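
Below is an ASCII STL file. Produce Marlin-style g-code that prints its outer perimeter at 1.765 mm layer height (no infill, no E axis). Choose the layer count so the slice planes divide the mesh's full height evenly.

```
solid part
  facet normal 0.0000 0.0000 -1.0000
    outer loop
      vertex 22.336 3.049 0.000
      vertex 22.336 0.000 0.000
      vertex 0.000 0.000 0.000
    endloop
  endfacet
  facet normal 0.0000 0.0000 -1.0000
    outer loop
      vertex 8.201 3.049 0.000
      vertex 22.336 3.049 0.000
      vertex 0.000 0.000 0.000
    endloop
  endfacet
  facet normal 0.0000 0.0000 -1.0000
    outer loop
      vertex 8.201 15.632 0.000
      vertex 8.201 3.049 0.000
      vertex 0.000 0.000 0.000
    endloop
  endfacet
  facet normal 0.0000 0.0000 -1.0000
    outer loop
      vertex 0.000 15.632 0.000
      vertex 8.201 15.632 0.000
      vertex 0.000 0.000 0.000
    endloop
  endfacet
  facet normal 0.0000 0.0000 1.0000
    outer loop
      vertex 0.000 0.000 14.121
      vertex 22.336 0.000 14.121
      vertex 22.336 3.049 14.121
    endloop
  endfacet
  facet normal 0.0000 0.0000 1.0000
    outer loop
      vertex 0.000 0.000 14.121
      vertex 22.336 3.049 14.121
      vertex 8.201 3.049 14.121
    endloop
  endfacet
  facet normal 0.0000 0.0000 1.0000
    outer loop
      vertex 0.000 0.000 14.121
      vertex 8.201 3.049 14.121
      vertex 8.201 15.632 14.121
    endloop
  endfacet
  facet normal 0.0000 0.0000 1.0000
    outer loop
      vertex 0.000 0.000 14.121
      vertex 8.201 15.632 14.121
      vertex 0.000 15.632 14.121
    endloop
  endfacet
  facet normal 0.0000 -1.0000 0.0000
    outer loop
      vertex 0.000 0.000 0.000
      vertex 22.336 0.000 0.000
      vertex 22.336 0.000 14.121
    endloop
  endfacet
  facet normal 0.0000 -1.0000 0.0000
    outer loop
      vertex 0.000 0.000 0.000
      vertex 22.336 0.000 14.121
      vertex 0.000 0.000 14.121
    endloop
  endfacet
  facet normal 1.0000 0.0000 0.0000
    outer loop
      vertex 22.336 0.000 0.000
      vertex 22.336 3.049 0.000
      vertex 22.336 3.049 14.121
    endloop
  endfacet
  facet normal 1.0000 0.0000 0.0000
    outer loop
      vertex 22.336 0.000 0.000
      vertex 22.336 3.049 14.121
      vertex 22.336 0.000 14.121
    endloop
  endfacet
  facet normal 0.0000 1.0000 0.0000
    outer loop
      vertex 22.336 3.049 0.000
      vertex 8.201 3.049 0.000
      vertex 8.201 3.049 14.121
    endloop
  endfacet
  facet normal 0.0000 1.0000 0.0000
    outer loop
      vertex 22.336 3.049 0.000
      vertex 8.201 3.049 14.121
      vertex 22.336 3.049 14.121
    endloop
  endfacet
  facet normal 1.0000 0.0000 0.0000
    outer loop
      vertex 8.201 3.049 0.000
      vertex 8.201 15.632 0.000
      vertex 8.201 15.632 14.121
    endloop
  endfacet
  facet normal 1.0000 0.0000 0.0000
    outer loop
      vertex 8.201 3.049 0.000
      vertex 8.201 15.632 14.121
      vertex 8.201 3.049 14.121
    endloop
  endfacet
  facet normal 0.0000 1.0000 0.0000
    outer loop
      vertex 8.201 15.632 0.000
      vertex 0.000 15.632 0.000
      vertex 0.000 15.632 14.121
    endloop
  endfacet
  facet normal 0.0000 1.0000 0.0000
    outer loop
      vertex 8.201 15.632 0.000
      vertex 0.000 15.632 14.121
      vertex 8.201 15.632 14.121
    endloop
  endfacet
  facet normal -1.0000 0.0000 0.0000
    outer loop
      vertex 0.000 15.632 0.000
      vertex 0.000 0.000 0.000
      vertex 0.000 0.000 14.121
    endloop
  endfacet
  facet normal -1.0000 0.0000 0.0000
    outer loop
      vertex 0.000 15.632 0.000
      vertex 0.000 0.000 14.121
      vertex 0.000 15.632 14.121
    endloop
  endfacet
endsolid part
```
; perimeter-only toolpath
G21 ; units = mm
G90 ; absolute positioning
G28 ; home
; layer 1
G0 Z1.765
G0 X0.000 Y0.000
G1 X22.336 Y0.000
G1 X22.336 Y3.049
G1 X8.201 Y3.049
G1 X8.201 Y15.632
G1 X0.000 Y15.632
G1 X0.000 Y0.000
; layer 2
G0 Z3.530
G0 X0.000 Y0.000
G1 X22.336 Y0.000
G1 X22.336 Y3.049
G1 X8.201 Y3.049
G1 X8.201 Y15.632
G1 X0.000 Y15.632
G1 X0.000 Y0.000
; layer 3
G0 Z5.295
G0 X0.000 Y0.000
G1 X22.336 Y0.000
G1 X22.336 Y3.049
G1 X8.201 Y3.049
G1 X8.201 Y15.632
G1 X0.000 Y15.632
G1 X0.000 Y0.000
; layer 4
G0 Z7.061
G0 X0.000 Y0.000
G1 X22.336 Y0.000
G1 X22.336 Y3.049
G1 X8.201 Y3.049
G1 X8.201 Y15.632
G1 X0.000 Y15.632
G1 X0.000 Y0.000
; layer 5
G0 Z8.826
G0 X0.000 Y0.000
G1 X22.336 Y0.000
G1 X22.336 Y3.049
G1 X8.201 Y3.049
G1 X8.201 Y15.632
G1 X0.000 Y15.632
G1 X0.000 Y0.000
; layer 6
G0 Z10.591
G0 X0.000 Y0.000
G1 X22.336 Y0.000
G1 X22.336 Y3.049
G1 X8.201 Y3.049
G1 X8.201 Y15.632
G1 X0.000 Y15.632
G1 X0.000 Y0.000
; layer 7
G0 Z12.356
G0 X0.000 Y0.000
G1 X22.336 Y0.000
G1 X22.336 Y3.049
G1 X8.201 Y3.049
G1 X8.201 Y15.632
G1 X0.000 Y15.632
G1 X0.000 Y0.000
; layer 8
G0 Z14.121
G0 X0.000 Y0.000
G1 X22.336 Y0.000
G1 X22.336 Y3.049
G1 X8.201 Y3.049
G1 X8.201 Y15.632
G1 X0.000 Y15.632
G1 X0.000 Y0.000
M2 ; end

The solid is an L-shaped prism: outer 22.3 × 15.6 mm, arm thicknesses ≈ 3.05 mm (horizontal) and 8.2 mm (vertical), extruded 14.1 mm in z. Slicing at Δz = 1.765 mm — 8 equal slices spanning the solid's height, so layer i sits at z = i·h/8 — gives 8 non-empty perimeters. Each is a 6-segment closed polygon; G0 lifts to the layer z and rapids to the start vertex, then G1 traces the edges.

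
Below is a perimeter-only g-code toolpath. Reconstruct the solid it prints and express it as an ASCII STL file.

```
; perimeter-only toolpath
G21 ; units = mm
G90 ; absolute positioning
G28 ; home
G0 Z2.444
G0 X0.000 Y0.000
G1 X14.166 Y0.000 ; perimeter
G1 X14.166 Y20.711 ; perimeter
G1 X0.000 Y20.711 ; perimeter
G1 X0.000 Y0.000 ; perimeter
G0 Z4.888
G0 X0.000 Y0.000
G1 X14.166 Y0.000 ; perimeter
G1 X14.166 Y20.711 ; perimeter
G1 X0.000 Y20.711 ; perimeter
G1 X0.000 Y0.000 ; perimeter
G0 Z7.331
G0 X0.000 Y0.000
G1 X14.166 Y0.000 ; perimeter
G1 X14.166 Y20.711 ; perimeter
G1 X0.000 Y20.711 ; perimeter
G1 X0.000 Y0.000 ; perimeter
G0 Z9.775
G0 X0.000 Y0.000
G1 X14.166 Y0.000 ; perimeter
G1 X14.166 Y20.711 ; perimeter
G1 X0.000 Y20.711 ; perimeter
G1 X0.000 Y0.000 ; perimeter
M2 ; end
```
solid part
  facet normal 0.0000 0.0000 -1.0000
    outer loop
      vertex 14.166 20.711 0.000
      vertex 14.166 0.000 0.000
      vertex 0.000 0.000 0.000
    endloop
  endfacet
  facet normal 0.0000 0.0000 -1.0000
    outer loop
      vertex 0.000 20.711 0.000
      vertex 14.166 20.711 0.000
      vertex 0.000 0.000 0.000
    endloop
  endfacet
  facet normal 0.0000 0.0000 1.0000
    outer loop
      vertex 0.000 0.000 9.775
      vertex 14.166 0.000 9.775
      vertex 14.166 20.711 9.775
    endloop
  endfacet
  facet normal 0.0000 0.0000 1.0000
    outer loop
      vertex 0.000 0.000 9.775
      vertex 14.166 20.711 9.775
      vertex 0.000 20.711 9.775
    endloop
  endfacet
  facet normal 0.0000 -1.0000 0.0000
    outer loop
      vertex 0.000 0.000 0.000
      vertex 14.166 0.000 0.000
      vertex 14.166 0.000 9.775
    endloop
  endfacet
  facet normal 0.0000 -1.0000 0.0000
    outer loop
      vertex 0.000 0.000 0.000
      vertex 14.166 0.000 9.775
      vertex 0.000 0.000 9.775
    endloop
  endfacet
  facet normal 0.0000 1.0000 0.0000
    outer loop
      vertex 14.166 20.711 9.775
      vertex 14.166 20.711 0.000
      vertex 0.000 20.711 0.000
    endloop
  endfacet
  facet normal 0.0000 1.0000 0.0000
    outer loop
      vertex 0.000 20.711 9.775
      vertex 14.166 20.711 9.775
      vertex 0.000 20.711 0.000
    endloop
  endfacet
  facet normal -1.0000 0.0000 0.0000
    outer loop
      vertex 0.000 20.711 9.775
      vertex 0.000 20.711 0.000
      vertex 0.000 0.000 0.000
    endloop
  endfacet
  facet normal -1.0000 0.0000 0.0000
    outer loop
      vertex 0.000 0.000 9.775
      vertex 0.000 20.711 9.775
      vertex 0.000 0.000 0.000
    endloop
  endfacet
  facet normal 1.0000 0.0000 0.0000
    outer loop
      vertex 14.166 0.000 0.000
      vertex 14.166 20.711 0.000
      vertex 14.166 20.711 9.775
    endloop
  endfacet
  facet normal 1.0000 0.0000 0.0000
    outer loop
      vertex 14.166 0.000 0.000
      vertex 14.166 20.711 9.775
      vertex 14.166 0.000 9.775
    endloop
  endfacet
endsolid part

The G0 Z moves step by Δz≈2.444 mm. Every layer's G1 loop is the same polygon, so the solid is a straight extrusion of it from z=0 to z≈9.78. Closing with flat bottom and top caps and triangulating gives 12 facets — a rectangular box, roughly 14.2 × 20.7 mm footprint and 9.78 mm tall.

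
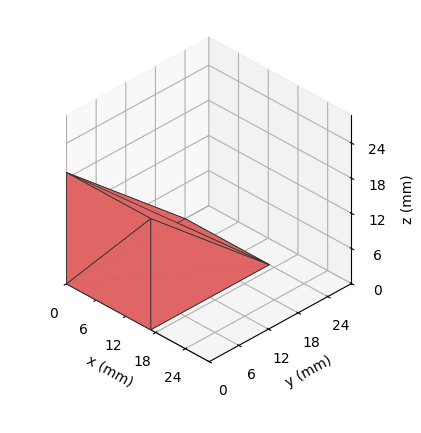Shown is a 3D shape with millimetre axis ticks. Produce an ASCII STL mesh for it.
Reading the render: the shape is a wedge (ramp): 17 × 24 mm base, rising to 19 mm along the y=0 edge and sloping linearly to z=0 at y=24 (dimensions read to the nearest mm from the axis ticks). For the STL, each face is triangulated and given an outward normal.

solid part
  facet normal 0.0000 0.0000 -1.0000
    outer loop
      vertex 17.000 24.000 0.000
      vertex 17.000 0.000 0.000
      vertex 0.000 0.000 0.000
    endloop
  endfacet
  facet normal 0.0000 0.0000 -1.0000
    outer loop
      vertex 0.000 24.000 0.000
      vertex 17.000 24.000 0.000
      vertex 0.000 0.000 0.000
    endloop
  endfacet
  facet normal 0.0000 -1.0000 0.0000
    outer loop
      vertex 0.000 0.000 0.000
      vertex 17.000 0.000 0.000
      vertex 17.000 0.000 19.000
    endloop
  endfacet
  facet normal 0.0000 -1.0000 0.0000
    outer loop
      vertex 0.000 0.000 0.000
      vertex 17.000 0.000 19.000
      vertex 0.000 0.000 19.000
    endloop
  endfacet
  facet normal 0.0000 0.6207 0.7840
    outer loop
      vertex 0.000 0.000 19.000
      vertex 17.000 0.000 19.000
      vertex 17.000 24.000 0.000
    endloop
  endfacet
  facet normal 0.0000 0.6207 0.7840
    outer loop
      vertex 0.000 0.000 19.000
      vertex 17.000 24.000 0.000
      vertex 0.000 24.000 0.000
    endloop
  endfacet
  facet normal -1.0000 0.0000 0.0000
    outer loop
      vertex 0.000 0.000 19.000
      vertex 0.000 24.000 0.000
      vertex 0.000 0.000 0.000
    endloop
  endfacet
  facet normal 1.0000 0.0000 0.0000
    outer loop
      vertex 17.000 0.000 0.000
      vertex 17.000 24.000 0.000
      vertex 17.000 0.000 19.000
    endloop
  endfacet
endsolid part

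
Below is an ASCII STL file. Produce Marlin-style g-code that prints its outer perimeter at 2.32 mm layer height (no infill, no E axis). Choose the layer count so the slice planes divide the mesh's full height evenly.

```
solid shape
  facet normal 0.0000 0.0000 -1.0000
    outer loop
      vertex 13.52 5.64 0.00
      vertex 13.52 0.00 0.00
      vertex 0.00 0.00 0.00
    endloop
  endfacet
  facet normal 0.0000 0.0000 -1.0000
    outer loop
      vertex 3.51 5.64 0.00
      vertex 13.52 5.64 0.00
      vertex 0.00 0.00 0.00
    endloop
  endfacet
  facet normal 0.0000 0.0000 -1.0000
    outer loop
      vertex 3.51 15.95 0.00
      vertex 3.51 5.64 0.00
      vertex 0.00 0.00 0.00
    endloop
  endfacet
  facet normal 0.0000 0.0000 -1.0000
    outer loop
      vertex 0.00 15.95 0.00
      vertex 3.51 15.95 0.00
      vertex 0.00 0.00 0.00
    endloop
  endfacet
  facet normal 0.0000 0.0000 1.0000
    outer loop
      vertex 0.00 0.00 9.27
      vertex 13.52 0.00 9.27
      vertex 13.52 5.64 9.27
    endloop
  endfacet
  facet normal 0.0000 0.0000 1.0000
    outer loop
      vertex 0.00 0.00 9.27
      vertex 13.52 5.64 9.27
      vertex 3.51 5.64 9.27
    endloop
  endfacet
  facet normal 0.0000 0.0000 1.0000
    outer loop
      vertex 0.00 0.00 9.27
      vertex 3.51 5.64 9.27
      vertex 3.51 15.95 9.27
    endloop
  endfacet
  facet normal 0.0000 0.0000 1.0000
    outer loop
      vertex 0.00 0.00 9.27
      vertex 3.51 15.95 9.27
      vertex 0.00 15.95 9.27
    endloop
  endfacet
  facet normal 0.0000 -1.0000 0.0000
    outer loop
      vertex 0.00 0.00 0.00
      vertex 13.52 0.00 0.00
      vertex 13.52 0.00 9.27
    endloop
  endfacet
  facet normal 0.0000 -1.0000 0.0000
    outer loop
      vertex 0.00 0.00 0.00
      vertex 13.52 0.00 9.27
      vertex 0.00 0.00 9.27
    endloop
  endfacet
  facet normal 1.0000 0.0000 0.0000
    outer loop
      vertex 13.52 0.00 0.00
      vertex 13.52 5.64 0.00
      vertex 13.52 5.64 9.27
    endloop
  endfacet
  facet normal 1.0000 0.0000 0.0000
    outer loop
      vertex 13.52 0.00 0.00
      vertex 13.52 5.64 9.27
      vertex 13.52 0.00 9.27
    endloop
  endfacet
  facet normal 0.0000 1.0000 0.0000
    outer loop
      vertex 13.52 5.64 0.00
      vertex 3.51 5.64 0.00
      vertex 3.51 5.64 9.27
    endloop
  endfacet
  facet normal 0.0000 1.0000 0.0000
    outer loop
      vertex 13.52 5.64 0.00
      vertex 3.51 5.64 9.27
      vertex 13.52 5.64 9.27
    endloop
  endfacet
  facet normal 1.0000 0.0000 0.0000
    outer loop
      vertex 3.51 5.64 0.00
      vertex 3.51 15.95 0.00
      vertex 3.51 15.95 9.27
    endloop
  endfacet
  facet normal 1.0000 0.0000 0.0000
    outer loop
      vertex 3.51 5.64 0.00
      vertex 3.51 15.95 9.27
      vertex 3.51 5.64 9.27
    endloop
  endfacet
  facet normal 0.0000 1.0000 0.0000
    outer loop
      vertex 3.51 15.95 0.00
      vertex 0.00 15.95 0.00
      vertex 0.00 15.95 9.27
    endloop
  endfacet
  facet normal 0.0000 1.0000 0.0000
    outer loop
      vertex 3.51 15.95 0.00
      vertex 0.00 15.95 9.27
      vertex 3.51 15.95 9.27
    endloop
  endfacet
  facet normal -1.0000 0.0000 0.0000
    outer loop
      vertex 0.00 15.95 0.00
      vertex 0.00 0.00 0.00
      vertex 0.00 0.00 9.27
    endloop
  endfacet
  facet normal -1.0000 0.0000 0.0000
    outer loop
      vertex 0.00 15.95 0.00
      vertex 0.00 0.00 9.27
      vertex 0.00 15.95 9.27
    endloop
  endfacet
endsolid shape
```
; perimeter-only toolpath
G21 ; units = mm
G90 ; absolute positioning
G28 ; home
; layer 1
G0 Z2.32
G0 X0.00 Y0.00
G1 X13.52 Y0.00
G1 X13.52 Y5.64
G1 X3.51 Y5.64
G1 X3.51 Y15.95
G1 X0.00 Y15.95
G1 X0.00 Y0.00
; layer 2
G0 Z4.63
G0 X0.00 Y0.00
G1 X13.52 Y0.00
G1 X13.52 Y5.64
G1 X3.51 Y5.64
G1 X3.51 Y15.95
G1 X0.00 Y15.95
G1 X0.00 Y0.00
; layer 3
G0 Z6.95
G0 X0.00 Y0.00
G1 X13.52 Y0.00
G1 X13.52 Y5.64
G1 X3.51 Y5.64
G1 X3.51 Y15.95
G1 X0.00 Y15.95
G1 X0.00 Y0.00
; layer 4
G0 Z9.27
G0 X0.00 Y0.00
G1 X13.52 Y0.00
G1 X13.52 Y5.64
G1 X3.51 Y5.64
G1 X3.51 Y15.95
G1 X0.00 Y15.95
G1 X0.00 Y0.00
M2 ; end

The solid is an L-shaped prism: outer 13.5 × 15.9 mm, arm thicknesses ≈ 5.64 mm (horizontal) and 3.51 mm (vertical), extruded 9.27 mm in z. Slicing at Δz = 2.32 mm — 4 equal slices spanning the solid's height, so layer i sits at z = i·h/4 — gives 4 non-empty perimeters. Each is a 6-segment closed polygon; G0 lifts to the layer z and rapids to the start vertex, then G1 traces the edges.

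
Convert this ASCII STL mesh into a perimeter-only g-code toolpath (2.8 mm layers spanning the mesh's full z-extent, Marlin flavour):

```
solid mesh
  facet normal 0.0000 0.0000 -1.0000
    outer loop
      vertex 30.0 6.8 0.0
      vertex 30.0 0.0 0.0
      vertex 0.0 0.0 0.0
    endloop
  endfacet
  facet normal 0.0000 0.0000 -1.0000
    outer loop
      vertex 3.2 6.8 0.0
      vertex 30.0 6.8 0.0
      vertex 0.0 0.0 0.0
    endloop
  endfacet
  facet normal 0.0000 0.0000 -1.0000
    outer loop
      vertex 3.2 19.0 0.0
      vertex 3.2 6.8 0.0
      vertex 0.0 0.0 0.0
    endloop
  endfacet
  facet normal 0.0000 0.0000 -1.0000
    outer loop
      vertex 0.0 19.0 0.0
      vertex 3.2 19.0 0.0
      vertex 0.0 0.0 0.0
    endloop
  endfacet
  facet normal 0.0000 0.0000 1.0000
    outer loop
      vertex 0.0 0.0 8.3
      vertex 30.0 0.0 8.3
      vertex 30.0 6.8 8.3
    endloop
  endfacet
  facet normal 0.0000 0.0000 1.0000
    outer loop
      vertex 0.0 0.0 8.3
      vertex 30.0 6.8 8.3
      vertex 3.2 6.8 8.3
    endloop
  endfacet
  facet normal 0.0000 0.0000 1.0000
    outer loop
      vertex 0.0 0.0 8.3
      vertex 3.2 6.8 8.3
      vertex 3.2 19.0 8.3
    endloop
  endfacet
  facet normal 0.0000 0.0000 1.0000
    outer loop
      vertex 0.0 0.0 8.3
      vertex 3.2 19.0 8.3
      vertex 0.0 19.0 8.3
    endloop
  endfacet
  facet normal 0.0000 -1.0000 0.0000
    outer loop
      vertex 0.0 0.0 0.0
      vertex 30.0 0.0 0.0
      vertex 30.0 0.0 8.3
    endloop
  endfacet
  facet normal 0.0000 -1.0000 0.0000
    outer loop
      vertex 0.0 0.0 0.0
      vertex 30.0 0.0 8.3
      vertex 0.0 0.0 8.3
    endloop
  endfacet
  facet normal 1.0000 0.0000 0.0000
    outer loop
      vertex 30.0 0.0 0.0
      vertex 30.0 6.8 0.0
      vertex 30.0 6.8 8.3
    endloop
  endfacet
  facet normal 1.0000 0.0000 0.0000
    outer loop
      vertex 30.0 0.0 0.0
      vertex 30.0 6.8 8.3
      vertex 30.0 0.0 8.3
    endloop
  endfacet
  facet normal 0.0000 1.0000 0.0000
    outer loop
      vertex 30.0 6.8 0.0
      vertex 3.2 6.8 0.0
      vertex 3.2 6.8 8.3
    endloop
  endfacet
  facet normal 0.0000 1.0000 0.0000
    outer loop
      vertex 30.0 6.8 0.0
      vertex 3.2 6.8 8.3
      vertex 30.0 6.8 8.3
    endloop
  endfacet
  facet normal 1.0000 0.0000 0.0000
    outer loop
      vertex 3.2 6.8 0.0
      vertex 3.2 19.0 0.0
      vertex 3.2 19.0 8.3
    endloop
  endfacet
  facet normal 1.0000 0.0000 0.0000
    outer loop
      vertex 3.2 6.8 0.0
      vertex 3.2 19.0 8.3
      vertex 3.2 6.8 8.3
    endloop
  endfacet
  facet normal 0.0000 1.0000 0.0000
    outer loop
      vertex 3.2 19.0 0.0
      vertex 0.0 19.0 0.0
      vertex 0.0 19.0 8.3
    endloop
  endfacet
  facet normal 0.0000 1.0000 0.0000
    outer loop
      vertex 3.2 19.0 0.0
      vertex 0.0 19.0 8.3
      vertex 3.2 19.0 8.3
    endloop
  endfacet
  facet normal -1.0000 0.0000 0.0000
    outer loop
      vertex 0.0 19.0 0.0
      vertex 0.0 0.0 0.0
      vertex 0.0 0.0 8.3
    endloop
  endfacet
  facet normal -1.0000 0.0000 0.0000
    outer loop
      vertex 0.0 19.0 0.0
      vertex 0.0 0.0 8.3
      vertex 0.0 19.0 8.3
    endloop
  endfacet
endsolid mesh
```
; perimeter-only toolpath
G21 ; units = mm
G90 ; absolute positioning
G28 ; home
; layer 1
G0 Z2.8
G0 X0.0 Y0.0
G1 X30.0 Y0.0
G1 X30.0 Y6.8
G1 X3.2 Y6.8
G1 X3.2 Y19.0
G1 X0.0 Y19.0
G1 X0.0 Y0.0
; layer 2
G0 Z5.5
G0 X0.0 Y0.0
G1 X30.0 Y0.0
G1 X30.0 Y6.8
G1 X3.2 Y6.8
G1 X3.2 Y19.0
G1 X0.0 Y19.0
G1 X0.0 Y0.0
; layer 3
G0 Z8.3
G0 X0.0 Y0.0
G1 X30.0 Y0.0
G1 X30.0 Y6.8
G1 X3.2 Y6.8
G1 X3.2 Y19.0
G1 X0.0 Y19.0
G1 X0.0 Y0.0
M2 ; end

The solid is an L-shaped prism: outer 30 × 19 mm, arm thicknesses ≈ 6.8 mm (horizontal) and 3.2 mm (vertical), extruded 8.3 mm in z. Slicing at Δz = 2.8 mm — 3 equal slices spanning the solid's height, so layer i sits at z = i·h/3 — gives 3 non-empty perimeters. Each is a 6-segment closed polygon; G0 lifts to the layer z and rapids to the start vertex, then G1 traces the edges.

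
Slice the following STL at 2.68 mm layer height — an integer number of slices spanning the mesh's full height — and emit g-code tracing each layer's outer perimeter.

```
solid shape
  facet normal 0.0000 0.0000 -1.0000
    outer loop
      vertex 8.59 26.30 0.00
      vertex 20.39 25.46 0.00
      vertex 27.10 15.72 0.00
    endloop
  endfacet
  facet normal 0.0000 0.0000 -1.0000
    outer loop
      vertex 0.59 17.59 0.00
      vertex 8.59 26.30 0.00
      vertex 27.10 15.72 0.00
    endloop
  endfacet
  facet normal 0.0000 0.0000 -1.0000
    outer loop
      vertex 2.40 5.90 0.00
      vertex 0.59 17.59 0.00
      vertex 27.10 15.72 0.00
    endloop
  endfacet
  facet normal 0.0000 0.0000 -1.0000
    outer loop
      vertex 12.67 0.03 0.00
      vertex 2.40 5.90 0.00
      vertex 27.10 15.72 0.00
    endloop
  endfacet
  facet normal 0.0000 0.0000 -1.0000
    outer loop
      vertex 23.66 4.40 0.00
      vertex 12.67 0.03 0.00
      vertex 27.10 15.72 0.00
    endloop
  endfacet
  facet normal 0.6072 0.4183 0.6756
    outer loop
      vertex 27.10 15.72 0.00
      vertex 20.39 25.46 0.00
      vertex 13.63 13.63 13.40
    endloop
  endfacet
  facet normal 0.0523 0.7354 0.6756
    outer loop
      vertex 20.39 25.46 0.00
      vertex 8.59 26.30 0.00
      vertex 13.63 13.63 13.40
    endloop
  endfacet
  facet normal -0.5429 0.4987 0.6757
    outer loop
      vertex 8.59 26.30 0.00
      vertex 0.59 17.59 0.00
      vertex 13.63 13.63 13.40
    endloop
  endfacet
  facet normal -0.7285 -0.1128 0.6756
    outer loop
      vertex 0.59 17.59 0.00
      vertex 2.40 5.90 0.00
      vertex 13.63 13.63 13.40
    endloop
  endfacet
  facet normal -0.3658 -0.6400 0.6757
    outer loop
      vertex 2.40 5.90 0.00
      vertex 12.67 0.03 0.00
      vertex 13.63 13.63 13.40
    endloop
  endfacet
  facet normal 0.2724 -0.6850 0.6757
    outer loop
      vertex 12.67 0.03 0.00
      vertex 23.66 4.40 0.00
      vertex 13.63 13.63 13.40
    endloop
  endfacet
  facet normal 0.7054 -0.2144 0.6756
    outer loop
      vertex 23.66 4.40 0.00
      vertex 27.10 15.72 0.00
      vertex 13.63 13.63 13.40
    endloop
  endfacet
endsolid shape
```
; perimeter-only toolpath
G21 ; units = mm
G90 ; absolute positioning
G28 ; home
; layer 1
G0 Z2.68
G0 X24.41 Y15.30
G1 X19.04 Y23.09
G1 X9.60 Y23.77
G1 X3.20 Y16.80
G1 X4.65 Y7.45
G1 X12.86 Y2.75
G1 X21.65 Y6.25
G1 X24.41 Y15.30
; layer 2
G0 Z5.36
G0 X21.71 Y14.88
G1 X17.69 Y20.73
G1 X10.61 Y21.23
G1 X5.81 Y16.01
G1 X6.89 Y8.99
G1 X13.05 Y5.47
G1 X19.65 Y8.09
G1 X21.71 Y14.88
; layer 3
G0 Z8.04
G0 X19.02 Y14.47
G1 X16.33 Y18.36
G1 X11.61 Y18.70
G1 X8.41 Y15.21
G1 X9.14 Y10.54
G1 X13.25 Y8.19
G1 X17.64 Y9.94
G1 X19.02 Y14.47
; layer 4
G0 Z10.72
G0 X16.32 Y14.05
G1 X14.98 Y16.00
G1 X12.62 Y16.16
G1 X11.02 Y14.42
G1 X11.38 Y12.08
G1 X13.44 Y10.91
G1 X15.64 Y11.78
G1 X16.32 Y14.05
M2 ; end

The solid is a regular 7-sided pyramid, base circumscribed radius ≈ 13.6 mm, apex at z ≈ 13.4 mm. Slicing at Δz = 2.68 mm — 5 equal slices spanning the solid's height, so layer i sits at z = i·h/5 — gives 4 non-empty perimeters. Each is a 7-segment closed polygon; G0 lifts to the layer z and rapids to the start vertex, then G1 traces the edges. The cross-section shrinks linearly with z (the slice at the apex is degenerate and omitted).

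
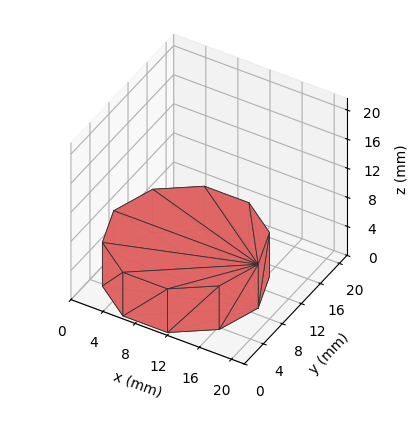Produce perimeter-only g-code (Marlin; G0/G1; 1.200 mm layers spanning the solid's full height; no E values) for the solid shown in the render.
Reading the render: the shape is a regular 10-sided prism (a cylinder approximated with 10 flat sides), circumscribed radius ≈ 9 mm, height ≈ 6 mm (dimensions read to the nearest mm from the axis ticks). For the g-code, the solid's height is divided into equal slices at the stated Δz and each level perimeter traced with G1 moves after a G0 lift.

; perimeter-only toolpath
G21 ; units = mm
G90 ; absolute positioning
G28 ; home
; layer 1
G0 Z1.200
G0 X18.000 Y9.000
G1 X16.281 Y14.290
G1 X11.781 Y17.560
G1 X6.219 Y17.560
G1 X1.719 Y14.290
G1 X0.000 Y9.000
G1 X1.719 Y3.710
G1 X6.219 Y0.440
G1 X11.781 Y0.440
G1 X16.281 Y3.710
G1 X18.000 Y9.000
; layer 2
G0 Z2.400
G0 X18.000 Y9.000
G1 X16.281 Y14.290
G1 X11.781 Y17.560
G1 X6.219 Y17.560
G1 X1.719 Y14.290
G1 X0.000 Y9.000
G1 X1.719 Y3.710
G1 X6.219 Y0.440
G1 X11.781 Y0.440
G1 X16.281 Y3.710
G1 X18.000 Y9.000
; layer 3
G0 Z3.600
G0 X18.000 Y9.000
G1 X16.281 Y14.290
G1 X11.781 Y17.560
G1 X6.219 Y17.560
G1 X1.719 Y14.290
G1 X0.000 Y9.000
G1 X1.719 Y3.710
G1 X6.219 Y0.440
G1 X11.781 Y0.440
G1 X16.281 Y3.710
G1 X18.000 Y9.000
; layer 4
G0 Z4.800
G0 X18.000 Y9.000
G1 X16.281 Y14.290
G1 X11.781 Y17.560
G1 X6.219 Y17.560
G1 X1.719 Y14.290
G1 X0.000 Y9.000
G1 X1.719 Y3.710
G1 X6.219 Y0.440
G1 X11.781 Y0.440
G1 X16.281 Y3.710
G1 X18.000 Y9.000
; layer 5
G0 Z6.000
G0 X18.000 Y9.000
G1 X16.281 Y14.290
G1 X11.781 Y17.560
G1 X6.219 Y17.560
G1 X1.719 Y14.290
G1 X0.000 Y9.000
G1 X1.719 Y3.710
G1 X6.219 Y0.440
G1 X11.781 Y0.440
G1 X16.281 Y3.710
G1 X18.000 Y9.000
M2 ; end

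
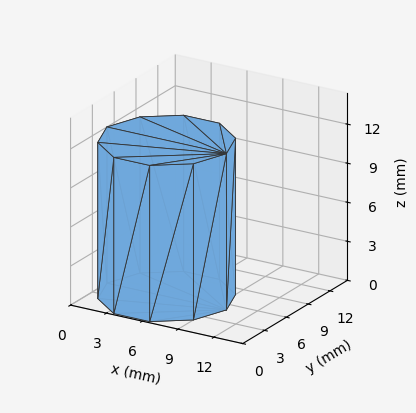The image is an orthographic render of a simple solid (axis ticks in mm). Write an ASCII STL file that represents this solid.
Reading the render: the shape is a regular 10-sided prism (a cylinder approximated with 10 flat sides), circumscribed radius ≈ 5 mm, height ≈ 12 mm (dimensions read to the nearest mm from the axis ticks). For the STL, each face is triangulated and given an outward normal.

solid part
  facet normal 0.0000 0.0000 -1.0000
    outer loop
      vertex 6.5 9.8 0.0
      vertex 9.0 7.9 0.0
      vertex 10.0 5.0 0.0
    endloop
  endfacet
  facet normal 0.0000 0.0000 -1.0000
    outer loop
      vertex 3.5 9.8 0.0
      vertex 6.5 9.8 0.0
      vertex 10.0 5.0 0.0
    endloop
  endfacet
  facet normal 0.0000 0.0000 -1.0000
    outer loop
      vertex 1.0 7.9 0.0
      vertex 3.5 9.8 0.0
      vertex 10.0 5.0 0.0
    endloop
  endfacet
  facet normal 0.0000 0.0000 -1.0000
    outer loop
      vertex 0.0 5.0 0.0
      vertex 1.0 7.9 0.0
      vertex 10.0 5.0 0.0
    endloop
  endfacet
  facet normal 0.0000 0.0000 -1.0000
    outer loop
      vertex 1.0 2.1 0.0
      vertex 0.0 5.0 0.0
      vertex 10.0 5.0 0.0
    endloop
  endfacet
  facet normal 0.0000 0.0000 -1.0000
    outer loop
      vertex 3.5 0.2 0.0
      vertex 1.0 2.1 0.0
      vertex 10.0 5.0 0.0
    endloop
  endfacet
  facet normal 0.0000 0.0000 -1.0000
    outer loop
      vertex 6.5 0.2 0.0
      vertex 3.5 0.2 0.0
      vertex 10.0 5.0 0.0
    endloop
  endfacet
  facet normal 0.0000 0.0000 -1.0000
    outer loop
      vertex 9.0 2.1 0.0
      vertex 6.5 0.2 0.0
      vertex 10.0 5.0 0.0
    endloop
  endfacet
  facet normal 0.0000 0.0000 1.0000
    outer loop
      vertex 10.0 5.0 12.0
      vertex 9.0 7.9 12.0
      vertex 6.5 9.8 12.0
    endloop
  endfacet
  facet normal 0.0000 0.0000 1.0000
    outer loop
      vertex 10.0 5.0 12.0
      vertex 6.5 9.8 12.0
      vertex 3.5 9.8 12.0
    endloop
  endfacet
  facet normal 0.0000 0.0000 1.0000
    outer loop
      vertex 10.0 5.0 12.0
      vertex 3.5 9.8 12.0
      vertex 1.0 7.9 12.0
    endloop
  endfacet
  facet normal 0.0000 0.0000 1.0000
    outer loop
      vertex 10.0 5.0 12.0
      vertex 1.0 7.9 12.0
      vertex 0.0 5.0 12.0
    endloop
  endfacet
  facet normal 0.0000 0.0000 1.0000
    outer loop
      vertex 10.0 5.0 12.0
      vertex 0.0 5.0 12.0
      vertex 1.0 2.1 12.0
    endloop
  endfacet
  facet normal 0.0000 0.0000 1.0000
    outer loop
      vertex 10.0 5.0 12.0
      vertex 1.0 2.1 12.0
      vertex 3.5 0.2 12.0
    endloop
  endfacet
  facet normal 0.0000 0.0000 1.0000
    outer loop
      vertex 10.0 5.0 12.0
      vertex 3.5 0.2 12.0
      vertex 6.5 0.2 12.0
    endloop
  endfacet
  facet normal 0.0000 0.0000 1.0000
    outer loop
      vertex 10.0 5.0 12.0
      vertex 6.5 0.2 12.0
      vertex 9.0 2.1 12.0
    endloop
  endfacet
  facet normal 0.9454 0.3260 0.0000
    outer loop
      vertex 10.0 5.0 0.0
      vertex 9.0 7.9 0.0
      vertex 9.0 7.9 12.0
    endloop
  endfacet
  facet normal 0.9454 0.3260 0.0000
    outer loop
      vertex 10.0 5.0 0.0
      vertex 9.0 7.9 12.0
      vertex 10.0 5.0 12.0
    endloop
  endfacet
  facet normal 0.6051 0.7962 0.0000
    outer loop
      vertex 9.0 7.9 0.0
      vertex 6.5 9.8 0.0
      vertex 6.5 9.8 12.0
    endloop
  endfacet
  facet normal 0.6051 0.7962 0.0000
    outer loop
      vertex 9.0 7.9 0.0
      vertex 6.5 9.8 12.0
      vertex 9.0 7.9 12.0
    endloop
  endfacet
  facet normal 0.0000 1.0000 0.0000
    outer loop
      vertex 6.5 9.8 0.0
      vertex 3.5 9.8 0.0
      vertex 3.5 9.8 12.0
    endloop
  endfacet
  facet normal 0.0000 1.0000 0.0000
    outer loop
      vertex 6.5 9.8 0.0
      vertex 3.5 9.8 12.0
      vertex 6.5 9.8 12.0
    endloop
  endfacet
  facet normal -0.6051 0.7962 0.0000
    outer loop
      vertex 3.5 9.8 0.0
      vertex 1.0 7.9 0.0
      vertex 1.0 7.9 12.0
    endloop
  endfacet
  facet normal -0.6051 0.7962 0.0000
    outer loop
      vertex 3.5 9.8 0.0
      vertex 1.0 7.9 12.0
      vertex 3.5 9.8 12.0
    endloop
  endfacet
  facet normal -0.9454 0.3260 0.0000
    outer loop
      vertex 1.0 7.9 0.0
      vertex 0.0 5.0 0.0
      vertex 0.0 5.0 12.0
    endloop
  endfacet
  facet normal -0.9454 0.3260 0.0000
    outer loop
      vertex 1.0 7.9 0.0
      vertex 0.0 5.0 12.0
      vertex 1.0 7.9 12.0
    endloop
  endfacet
  facet normal -0.9454 -0.3260 0.0000
    outer loop
      vertex 0.0 5.0 0.0
      vertex 1.0 2.1 0.0
      vertex 1.0 2.1 12.0
    endloop
  endfacet
  facet normal -0.9454 -0.3260 0.0000
    outer loop
      vertex 0.0 5.0 0.0
      vertex 1.0 2.1 12.0
      vertex 0.0 5.0 12.0
    endloop
  endfacet
  facet normal -0.6051 -0.7962 0.0000
    outer loop
      vertex 1.0 2.1 0.0
      vertex 3.5 0.2 0.0
      vertex 3.5 0.2 12.0
    endloop
  endfacet
  facet normal -0.6051 -0.7962 0.0000
    outer loop
      vertex 1.0 2.1 0.0
      vertex 3.5 0.2 12.0
      vertex 1.0 2.1 12.0
    endloop
  endfacet
  facet normal 0.0000 -1.0000 0.0000
    outer loop
      vertex 3.5 0.2 0.0
      vertex 6.5 0.2 0.0
      vertex 6.5 0.2 12.0
    endloop
  endfacet
  facet normal 0.0000 -1.0000 0.0000
    outer loop
      vertex 3.5 0.2 0.0
      vertex 6.5 0.2 12.0
      vertex 3.5 0.2 12.0
    endloop
  endfacet
  facet normal 0.6051 -0.7962 0.0000
    outer loop
      vertex 6.5 0.2 0.0
      vertex 9.0 2.1 0.0
      vertex 9.0 2.1 12.0
    endloop
  endfacet
  facet normal 0.6051 -0.7962 0.0000
    outer loop
      vertex 6.5 0.2 0.0
      vertex 9.0 2.1 12.0
      vertex 6.5 0.2 12.0
    endloop
  endfacet
  facet normal 0.9454 -0.3260 0.0000
    outer loop
      vertex 9.0 2.1 0.0
      vertex 10.0 5.0 0.0
      vertex 10.0 5.0 12.0
    endloop
  endfacet
  facet normal 0.9454 -0.3260 0.0000
    outer loop
      vertex 9.0 2.1 0.0
      vertex 10.0 5.0 12.0
      vertex 9.0 2.1 12.0
    endloop
  endfacet
endsolid part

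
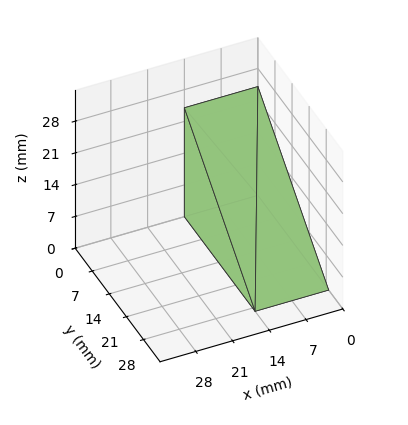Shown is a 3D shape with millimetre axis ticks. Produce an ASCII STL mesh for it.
Reading the render: the shape is a wedge (ramp): 14 × 29 mm base, rising to 24 mm along the y=0 edge and sloping linearly to z=0 at y=29 (dimensions read to the nearest mm from the axis ticks). For the STL, each face is triangulated and given an outward normal.

solid part
  facet normal 0.0000 0.0000 -1.0000
    outer loop
      vertex 14.000 29.000 0.000
      vertex 14.000 0.000 0.000
      vertex 0.000 0.000 0.000
    endloop
  endfacet
  facet normal 0.0000 0.0000 -1.0000
    outer loop
      vertex 0.000 29.000 0.000
      vertex 14.000 29.000 0.000
      vertex 0.000 0.000 0.000
    endloop
  endfacet
  facet normal 0.0000 -1.0000 0.0000
    outer loop
      vertex 0.000 0.000 0.000
      vertex 14.000 0.000 0.000
      vertex 14.000 0.000 24.000
    endloop
  endfacet
  facet normal 0.0000 -1.0000 0.0000
    outer loop
      vertex 0.000 0.000 0.000
      vertex 14.000 0.000 24.000
      vertex 0.000 0.000 24.000
    endloop
  endfacet
  facet normal 0.0000 0.6376 0.7704
    outer loop
      vertex 0.000 0.000 24.000
      vertex 14.000 0.000 24.000
      vertex 14.000 29.000 0.000
    endloop
  endfacet
  facet normal 0.0000 0.6376 0.7704
    outer loop
      vertex 0.000 0.000 24.000
      vertex 14.000 29.000 0.000
      vertex 0.000 29.000 0.000
    endloop
  endfacet
  facet normal -1.0000 0.0000 0.0000
    outer loop
      vertex 0.000 0.000 24.000
      vertex 0.000 29.000 0.000
      vertex 0.000 0.000 0.000
    endloop
  endfacet
  facet normal 1.0000 0.0000 0.0000
    outer loop
      vertex 14.000 0.000 0.000
      vertex 14.000 29.000 0.000
      vertex 14.000 0.000 24.000
    endloop
  endfacet
endsolid part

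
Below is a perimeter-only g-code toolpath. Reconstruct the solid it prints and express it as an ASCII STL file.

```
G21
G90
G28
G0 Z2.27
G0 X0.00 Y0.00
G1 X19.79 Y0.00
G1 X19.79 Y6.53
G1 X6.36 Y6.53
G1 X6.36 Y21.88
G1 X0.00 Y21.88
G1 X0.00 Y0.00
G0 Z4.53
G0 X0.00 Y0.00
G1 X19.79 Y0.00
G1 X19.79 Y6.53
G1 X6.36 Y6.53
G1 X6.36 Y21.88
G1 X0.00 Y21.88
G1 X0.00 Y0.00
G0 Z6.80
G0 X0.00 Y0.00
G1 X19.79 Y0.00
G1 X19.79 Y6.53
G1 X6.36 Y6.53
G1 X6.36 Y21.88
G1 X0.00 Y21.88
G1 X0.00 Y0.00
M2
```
solid part
  facet normal 0.0000 0.0000 -1.0000
    outer loop
      vertex 19.79 6.53 0.00
      vertex 19.79 0.00 0.00
      vertex 0.00 0.00 0.00
    endloop
  endfacet
  facet normal 0.0000 0.0000 -1.0000
    outer loop
      vertex 6.36 6.53 0.00
      vertex 19.79 6.53 0.00
      vertex 0.00 0.00 0.00
    endloop
  endfacet
  facet normal 0.0000 0.0000 -1.0000
    outer loop
      vertex 6.36 21.88 0.00
      vertex 6.36 6.53 0.00
      vertex 0.00 0.00 0.00
    endloop
  endfacet
  facet normal 0.0000 0.0000 -1.0000
    outer loop
      vertex 0.00 21.88 0.00
      vertex 6.36 21.88 0.00
      vertex 0.00 0.00 0.00
    endloop
  endfacet
  facet normal 0.0000 0.0000 1.0000
    outer loop
      vertex 0.00 0.00 6.80
      vertex 19.79 0.00 6.80
      vertex 19.79 6.53 6.80
    endloop
  endfacet
  facet normal 0.0000 0.0000 1.0000
    outer loop
      vertex 0.00 0.00 6.80
      vertex 19.79 6.53 6.80
      vertex 6.36 6.53 6.80
    endloop
  endfacet
  facet normal 0.0000 0.0000 1.0000
    outer loop
      vertex 0.00 0.00 6.80
      vertex 6.36 6.53 6.80
      vertex 6.36 21.88 6.80
    endloop
  endfacet
  facet normal 0.0000 0.0000 1.0000
    outer loop
      vertex 0.00 0.00 6.80
      vertex 6.36 21.88 6.80
      vertex 0.00 21.88 6.80
    endloop
  endfacet
  facet normal 0.0000 -1.0000 0.0000
    outer loop
      vertex 0.00 0.00 0.00
      vertex 19.79 0.00 0.00
      vertex 19.79 0.00 6.80
    endloop
  endfacet
  facet normal 0.0000 -1.0000 0.0000
    outer loop
      vertex 0.00 0.00 0.00
      vertex 19.79 0.00 6.80
      vertex 0.00 0.00 6.80
    endloop
  endfacet
  facet normal 1.0000 0.0000 0.0000
    outer loop
      vertex 19.79 0.00 0.00
      vertex 19.79 6.53 0.00
      vertex 19.79 6.53 6.80
    endloop
  endfacet
  facet normal 1.0000 0.0000 0.0000
    outer loop
      vertex 19.79 0.00 0.00
      vertex 19.79 6.53 6.80
      vertex 19.79 0.00 6.80
    endloop
  endfacet
  facet normal 0.0000 1.0000 0.0000
    outer loop
      vertex 19.79 6.53 0.00
      vertex 6.36 6.53 0.00
      vertex 6.36 6.53 6.80
    endloop
  endfacet
  facet normal 0.0000 1.0000 0.0000
    outer loop
      vertex 19.79 6.53 0.00
      vertex 6.36 6.53 6.80
      vertex 19.79 6.53 6.80
    endloop
  endfacet
  facet normal 1.0000 0.0000 0.0000
    outer loop
      vertex 6.36 6.53 0.00
      vertex 6.36 21.88 0.00
      vertex 6.36 21.88 6.80
    endloop
  endfacet
  facet normal 1.0000 0.0000 0.0000
    outer loop
      vertex 6.36 6.53 0.00
      vertex 6.36 21.88 6.80
      vertex 6.36 6.53 6.80
    endloop
  endfacet
  facet normal 0.0000 1.0000 0.0000
    outer loop
      vertex 6.36 21.88 0.00
      vertex 0.00 21.88 0.00
      vertex 0.00 21.88 6.80
    endloop
  endfacet
  facet normal 0.0000 1.0000 0.0000
    outer loop
      vertex 6.36 21.88 0.00
      vertex 0.00 21.88 6.80
      vertex 6.36 21.88 6.80
    endloop
  endfacet
  facet normal -1.0000 0.0000 0.0000
    outer loop
      vertex 0.00 21.88 0.00
      vertex 0.00 0.00 0.00
      vertex 0.00 0.00 6.80
    endloop
  endfacet
  facet normal -1.0000 0.0000 0.0000
    outer loop
      vertex 0.00 21.88 0.00
      vertex 0.00 0.00 6.80
      vertex 0.00 21.88 6.80
    endloop
  endfacet
endsolid part

The G0 Z moves step by Δz≈2.27 mm. Every layer's G1 loop is the same polygon, so the solid is a straight extrusion of it from z=0 to z≈6.8. Closing with flat bottom and top caps and triangulating gives 20 facets — an L-shaped prism: outer 19.8 × 21.9 mm, arm thicknesses ≈ 6.53 mm (horizontal) and 6.36 mm (vertical), extruded 6.8 mm in z.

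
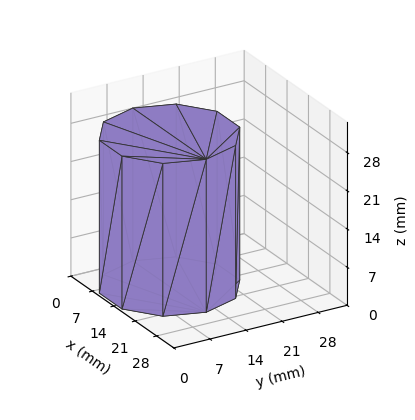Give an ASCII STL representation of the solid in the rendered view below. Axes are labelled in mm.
Reading the render: the shape is a regular 10-sided prism (a cylinder approximated with 10 flat sides), circumscribed radius ≈ 12 mm, height ≈ 28 mm (dimensions read to the nearest mm from the axis ticks). For the STL, each face is triangulated and given an outward normal.

solid part
  facet normal 0.0000 0.0000 -1.0000
    outer loop
      vertex 15.71 23.41 0.00
      vertex 21.71 19.05 0.00
      vertex 24.00 12.00 0.00
    endloop
  endfacet
  facet normal 0.0000 0.0000 -1.0000
    outer loop
      vertex 8.29 23.41 0.00
      vertex 15.71 23.41 0.00
      vertex 24.00 12.00 0.00
    endloop
  endfacet
  facet normal 0.0000 0.0000 -1.0000
    outer loop
      vertex 2.29 19.05 0.00
      vertex 8.29 23.41 0.00
      vertex 24.00 12.00 0.00
    endloop
  endfacet
  facet normal 0.0000 0.0000 -1.0000
    outer loop
      vertex 0.00 12.00 0.00
      vertex 2.29 19.05 0.00
      vertex 24.00 12.00 0.00
    endloop
  endfacet
  facet normal 0.0000 0.0000 -1.0000
    outer loop
      vertex 2.29 4.95 0.00
      vertex 0.00 12.00 0.00
      vertex 24.00 12.00 0.00
    endloop
  endfacet
  facet normal 0.0000 0.0000 -1.0000
    outer loop
      vertex 8.29 0.59 0.00
      vertex 2.29 4.95 0.00
      vertex 24.00 12.00 0.00
    endloop
  endfacet
  facet normal 0.0000 0.0000 -1.0000
    outer loop
      vertex 15.71 0.59 0.00
      vertex 8.29 0.59 0.00
      vertex 24.00 12.00 0.00
    endloop
  endfacet
  facet normal 0.0000 0.0000 -1.0000
    outer loop
      vertex 21.71 4.95 0.00
      vertex 15.71 0.59 0.00
      vertex 24.00 12.00 0.00
    endloop
  endfacet
  facet normal 0.0000 0.0000 1.0000
    outer loop
      vertex 24.00 12.00 28.00
      vertex 21.71 19.05 28.00
      vertex 15.71 23.41 28.00
    endloop
  endfacet
  facet normal 0.0000 0.0000 1.0000
    outer loop
      vertex 24.00 12.00 28.00
      vertex 15.71 23.41 28.00
      vertex 8.29 23.41 28.00
    endloop
  endfacet
  facet normal 0.0000 0.0000 1.0000
    outer loop
      vertex 24.00 12.00 28.00
      vertex 8.29 23.41 28.00
      vertex 2.29 19.05 28.00
    endloop
  endfacet
  facet normal 0.0000 0.0000 1.0000
    outer loop
      vertex 24.00 12.00 28.00
      vertex 2.29 19.05 28.00
      vertex 0.00 12.00 28.00
    endloop
  endfacet
  facet normal 0.0000 0.0000 1.0000
    outer loop
      vertex 24.00 12.00 28.00
      vertex 0.00 12.00 28.00
      vertex 2.29 4.95 28.00
    endloop
  endfacet
  facet normal 0.0000 0.0000 1.0000
    outer loop
      vertex 24.00 12.00 28.00
      vertex 2.29 4.95 28.00
      vertex 8.29 0.59 28.00
    endloop
  endfacet
  facet normal 0.0000 0.0000 1.0000
    outer loop
      vertex 24.00 12.00 28.00
      vertex 8.29 0.59 28.00
      vertex 15.71 0.59 28.00
    endloop
  endfacet
  facet normal 0.0000 0.0000 1.0000
    outer loop
      vertex 24.00 12.00 28.00
      vertex 15.71 0.59 28.00
      vertex 21.71 4.95 28.00
    endloop
  endfacet
  facet normal 0.9511 0.3089 0.0000
    outer loop
      vertex 24.00 12.00 0.00
      vertex 21.71 19.05 0.00
      vertex 21.71 19.05 28.00
    endloop
  endfacet
  facet normal 0.9511 0.3089 0.0000
    outer loop
      vertex 24.00 12.00 0.00
      vertex 21.71 19.05 28.00
      vertex 24.00 12.00 28.00
    endloop
  endfacet
  facet normal 0.5879 0.8090 0.0000
    outer loop
      vertex 21.71 19.05 0.00
      vertex 15.71 23.41 0.00
      vertex 15.71 23.41 28.00
    endloop
  endfacet
  facet normal 0.5879 0.8090 0.0000
    outer loop
      vertex 21.71 19.05 0.00
      vertex 15.71 23.41 28.00
      vertex 21.71 19.05 28.00
    endloop
  endfacet
  facet normal 0.0000 1.0000 0.0000
    outer loop
      vertex 15.71 23.41 0.00
      vertex 8.29 23.41 0.00
      vertex 8.29 23.41 28.00
    endloop
  endfacet
  facet normal 0.0000 1.0000 0.0000
    outer loop
      vertex 15.71 23.41 0.00
      vertex 8.29 23.41 28.00
      vertex 15.71 23.41 28.00
    endloop
  endfacet
  facet normal -0.5879 0.8090 0.0000
    outer loop
      vertex 8.29 23.41 0.00
      vertex 2.29 19.05 0.00
      vertex 2.29 19.05 28.00
    endloop
  endfacet
  facet normal -0.5879 0.8090 0.0000
    outer loop
      vertex 8.29 23.41 0.00
      vertex 2.29 19.05 28.00
      vertex 8.29 23.41 28.00
    endloop
  endfacet
  facet normal -0.9511 0.3089 0.0000
    outer loop
      vertex 2.29 19.05 0.00
      vertex 0.00 12.00 0.00
      vertex 0.00 12.00 28.00
    endloop
  endfacet
  facet normal -0.9511 0.3089 0.0000
    outer loop
      vertex 2.29 19.05 0.00
      vertex 0.00 12.00 28.00
      vertex 2.29 19.05 28.00
    endloop
  endfacet
  facet normal -0.9511 -0.3089 0.0000
    outer loop
      vertex 0.00 12.00 0.00
      vertex 2.29 4.95 0.00
      vertex 2.29 4.95 28.00
    endloop
  endfacet
  facet normal -0.9511 -0.3089 0.0000
    outer loop
      vertex 0.00 12.00 0.00
      vertex 2.29 4.95 28.00
      vertex 0.00 12.00 28.00
    endloop
  endfacet
  facet normal -0.5879 -0.8090 0.0000
    outer loop
      vertex 2.29 4.95 0.00
      vertex 8.29 0.59 0.00
      vertex 8.29 0.59 28.00
    endloop
  endfacet
  facet normal -0.5879 -0.8090 0.0000
    outer loop
      vertex 2.29 4.95 0.00
      vertex 8.29 0.59 28.00
      vertex 2.29 4.95 28.00
    endloop
  endfacet
  facet normal 0.0000 -1.0000 0.0000
    outer loop
      vertex 8.29 0.59 0.00
      vertex 15.71 0.59 0.00
      vertex 15.71 0.59 28.00
    endloop
  endfacet
  facet normal 0.0000 -1.0000 0.0000
    outer loop
      vertex 8.29 0.59 0.00
      vertex 15.71 0.59 28.00
      vertex 8.29 0.59 28.00
    endloop
  endfacet
  facet normal 0.5879 -0.8090 0.0000
    outer loop
      vertex 15.71 0.59 0.00
      vertex 21.71 4.95 0.00
      vertex 21.71 4.95 28.00
    endloop
  endfacet
  facet normal 0.5879 -0.8090 0.0000
    outer loop
      vertex 15.71 0.59 0.00
      vertex 21.71 4.95 28.00
      vertex 15.71 0.59 28.00
    endloop
  endfacet
  facet normal 0.9511 -0.3089 0.0000
    outer loop
      vertex 21.71 4.95 0.00
      vertex 24.00 12.00 0.00
      vertex 24.00 12.00 28.00
    endloop
  endfacet
  facet normal 0.9511 -0.3089 0.0000
    outer loop
      vertex 21.71 4.95 0.00
      vertex 24.00 12.00 28.00
      vertex 21.71 4.95 28.00
    endloop
  endfacet
endsolid part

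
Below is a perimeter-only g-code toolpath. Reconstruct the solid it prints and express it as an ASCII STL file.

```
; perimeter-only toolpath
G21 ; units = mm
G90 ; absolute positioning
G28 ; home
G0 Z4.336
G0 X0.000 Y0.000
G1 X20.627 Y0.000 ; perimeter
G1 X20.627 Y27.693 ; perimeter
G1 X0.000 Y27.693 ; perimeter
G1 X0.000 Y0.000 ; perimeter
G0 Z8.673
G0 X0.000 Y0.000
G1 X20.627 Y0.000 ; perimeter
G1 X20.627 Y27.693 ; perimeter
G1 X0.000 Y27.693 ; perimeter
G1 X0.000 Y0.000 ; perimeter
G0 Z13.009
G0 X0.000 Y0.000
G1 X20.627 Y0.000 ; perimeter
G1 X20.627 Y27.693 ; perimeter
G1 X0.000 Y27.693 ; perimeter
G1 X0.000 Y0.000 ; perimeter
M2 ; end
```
solid part
  facet normal 0.0000 0.0000 -1.0000
    outer loop
      vertex 20.627 27.693 0.000
      vertex 20.627 0.000 0.000
      vertex 0.000 0.000 0.000
    endloop
  endfacet
  facet normal 0.0000 0.0000 -1.0000
    outer loop
      vertex 0.000 27.693 0.000
      vertex 20.627 27.693 0.000
      vertex 0.000 0.000 0.000
    endloop
  endfacet
  facet normal 0.0000 0.0000 1.0000
    outer loop
      vertex 0.000 0.000 13.009
      vertex 20.627 0.000 13.009
      vertex 20.627 27.693 13.009
    endloop
  endfacet
  facet normal 0.0000 0.0000 1.0000
    outer loop
      vertex 0.000 0.000 13.009
      vertex 20.627 27.693 13.009
      vertex 0.000 27.693 13.009
    endloop
  endfacet
  facet normal 0.0000 -1.0000 0.0000
    outer loop
      vertex 0.000 0.000 0.000
      vertex 20.627 0.000 0.000
      vertex 20.627 0.000 13.009
    endloop
  endfacet
  facet normal 0.0000 -1.0000 0.0000
    outer loop
      vertex 0.000 0.000 0.000
      vertex 20.627 0.000 13.009
      vertex 0.000 0.000 13.009
    endloop
  endfacet
  facet normal 0.0000 1.0000 0.0000
    outer loop
      vertex 20.627 27.693 13.009
      vertex 20.627 27.693 0.000
      vertex 0.000 27.693 0.000
    endloop
  endfacet
  facet normal 0.0000 1.0000 0.0000
    outer loop
      vertex 0.000 27.693 13.009
      vertex 20.627 27.693 13.009
      vertex 0.000 27.693 0.000
    endloop
  endfacet
  facet normal -1.0000 0.0000 0.0000
    outer loop
      vertex 0.000 27.693 13.009
      vertex 0.000 27.693 0.000
      vertex 0.000 0.000 0.000
    endloop
  endfacet
  facet normal -1.0000 0.0000 0.0000
    outer loop
      vertex 0.000 0.000 13.009
      vertex 0.000 27.693 13.009
      vertex 0.000 0.000 0.000
    endloop
  endfacet
  facet normal 1.0000 0.0000 0.0000
    outer loop
      vertex 20.627 0.000 0.000
      vertex 20.627 27.693 0.000
      vertex 20.627 27.693 13.009
    endloop
  endfacet
  facet normal 1.0000 0.0000 0.0000
    outer loop
      vertex 20.627 0.000 0.000
      vertex 20.627 27.693 13.009
      vertex 20.627 0.000 13.009
    endloop
  endfacet
endsolid part

The G0 Z moves step by Δz≈4.336 mm. Every layer's G1 loop is the same polygon, so the solid is a straight extrusion of it from z=0 to z≈13. Closing with flat bottom and top caps and triangulating gives 12 facets — a rectangular box, roughly 20.6 × 27.7 mm footprint and 13 mm tall.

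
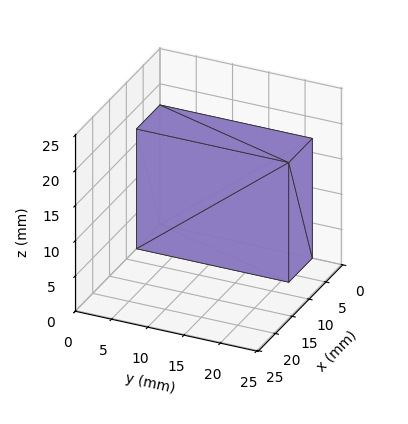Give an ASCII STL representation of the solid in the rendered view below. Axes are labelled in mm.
Reading the render: the shape is a rectangular box, roughly 7 × 21 mm footprint and 17 mm tall (dimensions read to the nearest mm from the axis ticks). For the STL, each face is triangulated and given an outward normal.

solid part
  facet normal 0.0000 0.0000 -1.0000
    outer loop
      vertex 7.0 21.0 0.0
      vertex 7.0 0.0 0.0
      vertex 0.0 0.0 0.0
    endloop
  endfacet
  facet normal 0.0000 0.0000 -1.0000
    outer loop
      vertex 0.0 21.0 0.0
      vertex 7.0 21.0 0.0
      vertex 0.0 0.0 0.0
    endloop
  endfacet
  facet normal 0.0000 0.0000 1.0000
    outer loop
      vertex 0.0 0.0 17.0
      vertex 7.0 0.0 17.0
      vertex 7.0 21.0 17.0
    endloop
  endfacet
  facet normal 0.0000 0.0000 1.0000
    outer loop
      vertex 0.0 0.0 17.0
      vertex 7.0 21.0 17.0
      vertex 0.0 21.0 17.0
    endloop
  endfacet
  facet normal 0.0000 -1.0000 0.0000
    outer loop
      vertex 0.0 0.0 0.0
      vertex 7.0 0.0 0.0
      vertex 7.0 0.0 17.0
    endloop
  endfacet
  facet normal 0.0000 -1.0000 0.0000
    outer loop
      vertex 0.0 0.0 0.0
      vertex 7.0 0.0 17.0
      vertex 0.0 0.0 17.0
    endloop
  endfacet
  facet normal 0.0000 1.0000 0.0000
    outer loop
      vertex 7.0 21.0 17.0
      vertex 7.0 21.0 0.0
      vertex 0.0 21.0 0.0
    endloop
  endfacet
  facet normal 0.0000 1.0000 0.0000
    outer loop
      vertex 0.0 21.0 17.0
      vertex 7.0 21.0 17.0
      vertex 0.0 21.0 0.0
    endloop
  endfacet
  facet normal -1.0000 0.0000 0.0000
    outer loop
      vertex 0.0 21.0 17.0
      vertex 0.0 21.0 0.0
      vertex 0.0 0.0 0.0
    endloop
  endfacet
  facet normal -1.0000 0.0000 0.0000
    outer loop
      vertex 0.0 0.0 17.0
      vertex 0.0 21.0 17.0
      vertex 0.0 0.0 0.0
    endloop
  endfacet
  facet normal 1.0000 0.0000 0.0000
    outer loop
      vertex 7.0 0.0 0.0
      vertex 7.0 21.0 0.0
      vertex 7.0 21.0 17.0
    endloop
  endfacet
  facet normal 1.0000 0.0000 0.0000
    outer loop
      vertex 7.0 0.0 0.0
      vertex 7.0 21.0 17.0
      vertex 7.0 0.0 17.0
    endloop
  endfacet
endsolid part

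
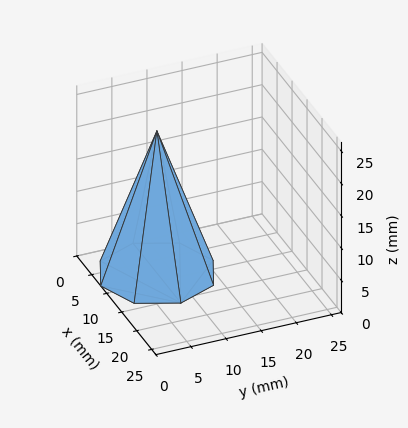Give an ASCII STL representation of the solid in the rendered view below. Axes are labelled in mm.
Reading the render: the shape is a regular 8-sided pyramid, base circumscribed radius ≈ 8 mm, apex at z ≈ 22 mm (dimensions read to the nearest mm from the axis ticks). For the STL, each face is triangulated and given an outward normal.

solid part
  facet normal 0.0000 0.0000 -1.0000
    outer loop
      vertex 8.00 16.00 0.00
      vertex 13.66 13.66 0.00
      vertex 16.00 8.00 0.00
    endloop
  endfacet
  facet normal 0.0000 0.0000 -1.0000
    outer loop
      vertex 2.34 13.66 0.00
      vertex 8.00 16.00 0.00
      vertex 16.00 8.00 0.00
    endloop
  endfacet
  facet normal 0.0000 0.0000 -1.0000
    outer loop
      vertex 0.00 8.00 0.00
      vertex 2.34 13.66 0.00
      vertex 16.00 8.00 0.00
    endloop
  endfacet
  facet normal 0.0000 0.0000 -1.0000
    outer loop
      vertex 2.34 2.34 0.00
      vertex 0.00 8.00 0.00
      vertex 16.00 8.00 0.00
    endloop
  endfacet
  facet normal 0.0000 0.0000 -1.0000
    outer loop
      vertex 8.00 0.00 0.00
      vertex 2.34 2.34 0.00
      vertex 16.00 8.00 0.00
    endloop
  endfacet
  facet normal 0.0000 0.0000 -1.0000
    outer loop
      vertex 13.66 2.34 0.00
      vertex 8.00 0.00 0.00
      vertex 16.00 8.00 0.00
    endloop
  endfacet
  facet normal 0.8760 0.3622 0.3185
    outer loop
      vertex 16.00 8.00 0.00
      vertex 13.66 13.66 0.00
      vertex 8.00 8.00 22.00
    endloop
  endfacet
  facet normal 0.3622 0.8760 0.3185
    outer loop
      vertex 13.66 13.66 0.00
      vertex 8.00 16.00 0.00
      vertex 8.00 8.00 22.00
    endloop
  endfacet
  facet normal -0.3622 0.8760 0.3185
    outer loop
      vertex 8.00 16.00 0.00
      vertex 2.34 13.66 0.00
      vertex 8.00 8.00 22.00
    endloop
  endfacet
  facet normal -0.8760 0.3622 0.3185
    outer loop
      vertex 2.34 13.66 0.00
      vertex 0.00 8.00 0.00
      vertex 8.00 8.00 22.00
    endloop
  endfacet
  facet normal -0.8760 -0.3622 0.3185
    outer loop
      vertex 0.00 8.00 0.00
      vertex 2.34 2.34 0.00
      vertex 8.00 8.00 22.00
    endloop
  endfacet
  facet normal -0.3622 -0.8760 0.3185
    outer loop
      vertex 2.34 2.34 0.00
      vertex 8.00 0.00 0.00
      vertex 8.00 8.00 22.00
    endloop
  endfacet
  facet normal 0.3622 -0.8760 0.3185
    outer loop
      vertex 8.00 0.00 0.00
      vertex 13.66 2.34 0.00
      vertex 8.00 8.00 22.00
    endloop
  endfacet
  facet normal 0.8760 -0.3622 0.3185
    outer loop
      vertex 13.66 2.34 0.00
      vertex 16.00 8.00 0.00
      vertex 8.00 8.00 22.00
    endloop
  endfacet
endsolid part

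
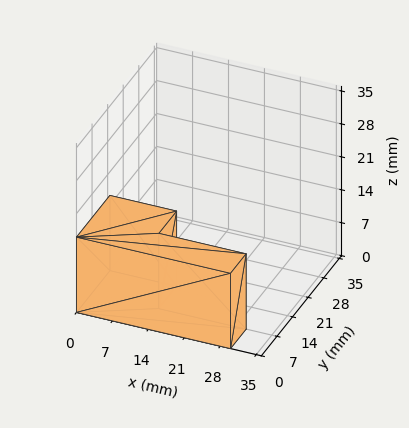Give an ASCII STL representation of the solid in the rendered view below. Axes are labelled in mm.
Reading the render: the shape is an L-shaped prism: outer 30 × 15 mm, arm thicknesses ≈ 7 mm (horizontal) and 13 mm (vertical), extruded 16 mm in z (dimensions read to the nearest mm from the axis ticks). For the STL, each face is triangulated and given an outward normal.

solid part
  facet normal 0.0000 0.0000 -1.0000
    outer loop
      vertex 30.0 7.0 0.0
      vertex 30.0 0.0 0.0
      vertex 0.0 0.0 0.0
    endloop
  endfacet
  facet normal 0.0000 0.0000 -1.0000
    outer loop
      vertex 13.0 7.0 0.0
      vertex 30.0 7.0 0.0
      vertex 0.0 0.0 0.0
    endloop
  endfacet
  facet normal 0.0000 0.0000 -1.0000
    outer loop
      vertex 13.0 15.0 0.0
      vertex 13.0 7.0 0.0
      vertex 0.0 0.0 0.0
    endloop
  endfacet
  facet normal 0.0000 0.0000 -1.0000
    outer loop
      vertex 0.0 15.0 0.0
      vertex 13.0 15.0 0.0
      vertex 0.0 0.0 0.0
    endloop
  endfacet
  facet normal 0.0000 0.0000 1.0000
    outer loop
      vertex 0.0 0.0 16.0
      vertex 30.0 0.0 16.0
      vertex 30.0 7.0 16.0
    endloop
  endfacet
  facet normal 0.0000 0.0000 1.0000
    outer loop
      vertex 0.0 0.0 16.0
      vertex 30.0 7.0 16.0
      vertex 13.0 7.0 16.0
    endloop
  endfacet
  facet normal 0.0000 0.0000 1.0000
    outer loop
      vertex 0.0 0.0 16.0
      vertex 13.0 7.0 16.0
      vertex 13.0 15.0 16.0
    endloop
  endfacet
  facet normal 0.0000 0.0000 1.0000
    outer loop
      vertex 0.0 0.0 16.0
      vertex 13.0 15.0 16.0
      vertex 0.0 15.0 16.0
    endloop
  endfacet
  facet normal 0.0000 -1.0000 0.0000
    outer loop
      vertex 0.0 0.0 0.0
      vertex 30.0 0.0 0.0
      vertex 30.0 0.0 16.0
    endloop
  endfacet
  facet normal 0.0000 -1.0000 0.0000
    outer loop
      vertex 0.0 0.0 0.0
      vertex 30.0 0.0 16.0
      vertex 0.0 0.0 16.0
    endloop
  endfacet
  facet normal 1.0000 0.0000 0.0000
    outer loop
      vertex 30.0 0.0 0.0
      vertex 30.0 7.0 0.0
      vertex 30.0 7.0 16.0
    endloop
  endfacet
  facet normal 1.0000 0.0000 0.0000
    outer loop
      vertex 30.0 0.0 0.0
      vertex 30.0 7.0 16.0
      vertex 30.0 0.0 16.0
    endloop
  endfacet
  facet normal 0.0000 1.0000 0.0000
    outer loop
      vertex 30.0 7.0 0.0
      vertex 13.0 7.0 0.0
      vertex 13.0 7.0 16.0
    endloop
  endfacet
  facet normal 0.0000 1.0000 0.0000
    outer loop
      vertex 30.0 7.0 0.0
      vertex 13.0 7.0 16.0
      vertex 30.0 7.0 16.0
    endloop
  endfacet
  facet normal 1.0000 0.0000 0.0000
    outer loop
      vertex 13.0 7.0 0.0
      vertex 13.0 15.0 0.0
      vertex 13.0 15.0 16.0
    endloop
  endfacet
  facet normal 1.0000 0.0000 0.0000
    outer loop
      vertex 13.0 7.0 0.0
      vertex 13.0 15.0 16.0
      vertex 13.0 7.0 16.0
    endloop
  endfacet
  facet normal 0.0000 1.0000 0.0000
    outer loop
      vertex 13.0 15.0 0.0
      vertex 0.0 15.0 0.0
      vertex 0.0 15.0 16.0
    endloop
  endfacet
  facet normal 0.0000 1.0000 0.0000
    outer loop
      vertex 13.0 15.0 0.0
      vertex 0.0 15.0 16.0
      vertex 13.0 15.0 16.0
    endloop
  endfacet
  facet normal -1.0000 0.0000 0.0000
    outer loop
      vertex 0.0 15.0 0.0
      vertex 0.0 0.0 0.0
      vertex 0.0 0.0 16.0
    endloop
  endfacet
  facet normal -1.0000 0.0000 0.0000
    outer loop
      vertex 0.0 15.0 0.0
      vertex 0.0 0.0 16.0
      vertex 0.0 15.0 16.0
    endloop
  endfacet
endsolid part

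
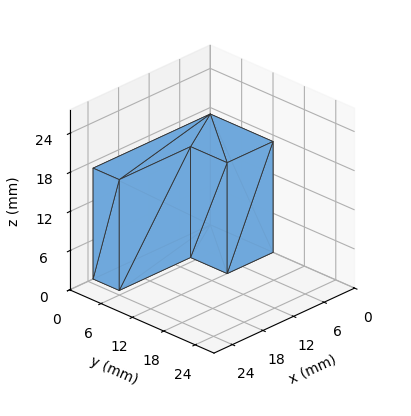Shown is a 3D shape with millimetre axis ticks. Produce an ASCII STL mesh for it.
Reading the render: the shape is an L-shaped prism: outer 23 × 12 mm, arm thicknesses ≈ 5 mm (horizontal) and 9 mm (vertical), extruded 17 mm in z (dimensions read to the nearest mm from the axis ticks). For the STL, each face is triangulated and given an outward normal.

solid part
  facet normal 0.0000 0.0000 -1.0000
    outer loop
      vertex 23.00 5.00 0.00
      vertex 23.00 0.00 0.00
      vertex 0.00 0.00 0.00
    endloop
  endfacet
  facet normal 0.0000 0.0000 -1.0000
    outer loop
      vertex 9.00 5.00 0.00
      vertex 23.00 5.00 0.00
      vertex 0.00 0.00 0.00
    endloop
  endfacet
  facet normal 0.0000 0.0000 -1.0000
    outer loop
      vertex 9.00 12.00 0.00
      vertex 9.00 5.00 0.00
      vertex 0.00 0.00 0.00
    endloop
  endfacet
  facet normal 0.0000 0.0000 -1.0000
    outer loop
      vertex 0.00 12.00 0.00
      vertex 9.00 12.00 0.00
      vertex 0.00 0.00 0.00
    endloop
  endfacet
  facet normal 0.0000 0.0000 1.0000
    outer loop
      vertex 0.00 0.00 17.00
      vertex 23.00 0.00 17.00
      vertex 23.00 5.00 17.00
    endloop
  endfacet
  facet normal 0.0000 0.0000 1.0000
    outer loop
      vertex 0.00 0.00 17.00
      vertex 23.00 5.00 17.00
      vertex 9.00 5.00 17.00
    endloop
  endfacet
  facet normal 0.0000 0.0000 1.0000
    outer loop
      vertex 0.00 0.00 17.00
      vertex 9.00 5.00 17.00
      vertex 9.00 12.00 17.00
    endloop
  endfacet
  facet normal 0.0000 0.0000 1.0000
    outer loop
      vertex 0.00 0.00 17.00
      vertex 9.00 12.00 17.00
      vertex 0.00 12.00 17.00
    endloop
  endfacet
  facet normal 0.0000 -1.0000 0.0000
    outer loop
      vertex 0.00 0.00 0.00
      vertex 23.00 0.00 0.00
      vertex 23.00 0.00 17.00
    endloop
  endfacet
  facet normal 0.0000 -1.0000 0.0000
    outer loop
      vertex 0.00 0.00 0.00
      vertex 23.00 0.00 17.00
      vertex 0.00 0.00 17.00
    endloop
  endfacet
  facet normal 1.0000 0.0000 0.0000
    outer loop
      vertex 23.00 0.00 0.00
      vertex 23.00 5.00 0.00
      vertex 23.00 5.00 17.00
    endloop
  endfacet
  facet normal 1.0000 0.0000 0.0000
    outer loop
      vertex 23.00 0.00 0.00
      vertex 23.00 5.00 17.00
      vertex 23.00 0.00 17.00
    endloop
  endfacet
  facet normal 0.0000 1.0000 0.0000
    outer loop
      vertex 23.00 5.00 0.00
      vertex 9.00 5.00 0.00
      vertex 9.00 5.00 17.00
    endloop
  endfacet
  facet normal 0.0000 1.0000 0.0000
    outer loop
      vertex 23.00 5.00 0.00
      vertex 9.00 5.00 17.00
      vertex 23.00 5.00 17.00
    endloop
  endfacet
  facet normal 1.0000 0.0000 0.0000
    outer loop
      vertex 9.00 5.00 0.00
      vertex 9.00 12.00 0.00
      vertex 9.00 12.00 17.00
    endloop
  endfacet
  facet normal 1.0000 0.0000 0.0000
    outer loop
      vertex 9.00 5.00 0.00
      vertex 9.00 12.00 17.00
      vertex 9.00 5.00 17.00
    endloop
  endfacet
  facet normal 0.0000 1.0000 0.0000
    outer loop
      vertex 9.00 12.00 0.00
      vertex 0.00 12.00 0.00
      vertex 0.00 12.00 17.00
    endloop
  endfacet
  facet normal 0.0000 1.0000 0.0000
    outer loop
      vertex 9.00 12.00 0.00
      vertex 0.00 12.00 17.00
      vertex 9.00 12.00 17.00
    endloop
  endfacet
  facet normal -1.0000 0.0000 0.0000
    outer loop
      vertex 0.00 12.00 0.00
      vertex 0.00 0.00 0.00
      vertex 0.00 0.00 17.00
    endloop
  endfacet
  facet normal -1.0000 0.0000 0.0000
    outer loop
      vertex 0.00 12.00 0.00
      vertex 0.00 0.00 17.00
      vertex 0.00 12.00 17.00
    endloop
  endfacet
endsolid part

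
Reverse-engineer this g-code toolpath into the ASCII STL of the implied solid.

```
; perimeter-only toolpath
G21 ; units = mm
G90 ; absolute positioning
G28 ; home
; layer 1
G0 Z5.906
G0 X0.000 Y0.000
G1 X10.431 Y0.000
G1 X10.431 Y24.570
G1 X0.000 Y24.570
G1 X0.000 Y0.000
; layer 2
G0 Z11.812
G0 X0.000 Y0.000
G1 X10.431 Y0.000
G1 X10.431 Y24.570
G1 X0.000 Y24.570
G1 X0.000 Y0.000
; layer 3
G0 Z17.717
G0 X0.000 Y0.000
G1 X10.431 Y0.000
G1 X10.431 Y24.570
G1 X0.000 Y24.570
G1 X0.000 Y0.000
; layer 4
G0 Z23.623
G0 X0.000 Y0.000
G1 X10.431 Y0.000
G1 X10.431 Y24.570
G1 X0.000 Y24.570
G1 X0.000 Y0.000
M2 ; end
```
solid part
  facet normal 0.0000 0.0000 -1.0000
    outer loop
      vertex 10.431 24.570 0.000
      vertex 10.431 0.000 0.000
      vertex 0.000 0.000 0.000
    endloop
  endfacet
  facet normal 0.0000 0.0000 -1.0000
    outer loop
      vertex 0.000 24.570 0.000
      vertex 10.431 24.570 0.000
      vertex 0.000 0.000 0.000
    endloop
  endfacet
  facet normal 0.0000 0.0000 1.0000
    outer loop
      vertex 0.000 0.000 23.623
      vertex 10.431 0.000 23.623
      vertex 10.431 24.570 23.623
    endloop
  endfacet
  facet normal 0.0000 0.0000 1.0000
    outer loop
      vertex 0.000 0.000 23.623
      vertex 10.431 24.570 23.623
      vertex 0.000 24.570 23.623
    endloop
  endfacet
  facet normal 0.0000 -1.0000 0.0000
    outer loop
      vertex 0.000 0.000 0.000
      vertex 10.431 0.000 0.000
      vertex 10.431 0.000 23.623
    endloop
  endfacet
  facet normal 0.0000 -1.0000 0.0000
    outer loop
      vertex 0.000 0.000 0.000
      vertex 10.431 0.000 23.623
      vertex 0.000 0.000 23.623
    endloop
  endfacet
  facet normal 0.0000 1.0000 0.0000
    outer loop
      vertex 10.431 24.570 23.623
      vertex 10.431 24.570 0.000
      vertex 0.000 24.570 0.000
    endloop
  endfacet
  facet normal 0.0000 1.0000 0.0000
    outer loop
      vertex 0.000 24.570 23.623
      vertex 10.431 24.570 23.623
      vertex 0.000 24.570 0.000
    endloop
  endfacet
  facet normal -1.0000 0.0000 0.0000
    outer loop
      vertex 0.000 24.570 23.623
      vertex 0.000 24.570 0.000
      vertex 0.000 0.000 0.000
    endloop
  endfacet
  facet normal -1.0000 0.0000 0.0000
    outer loop
      vertex 0.000 0.000 23.623
      vertex 0.000 24.570 23.623
      vertex 0.000 0.000 0.000
    endloop
  endfacet
  facet normal 1.0000 0.0000 0.0000
    outer loop
      vertex 10.431 0.000 0.000
      vertex 10.431 24.570 0.000
      vertex 10.431 24.570 23.623
    endloop
  endfacet
  facet normal 1.0000 0.0000 0.0000
    outer loop
      vertex 10.431 0.000 0.000
      vertex 10.431 24.570 23.623
      vertex 10.431 0.000 23.623
    endloop
  endfacet
endsolid part

The G0 Z moves step by Δz≈5.906 mm. Every layer's G1 loop is the same polygon, so the solid is a straight extrusion of it from z=0 to z≈23.6. Closing with flat bottom and top caps and triangulating gives 12 facets — a rectangular box, roughly 10.4 × 24.6 mm footprint and 23.6 mm tall.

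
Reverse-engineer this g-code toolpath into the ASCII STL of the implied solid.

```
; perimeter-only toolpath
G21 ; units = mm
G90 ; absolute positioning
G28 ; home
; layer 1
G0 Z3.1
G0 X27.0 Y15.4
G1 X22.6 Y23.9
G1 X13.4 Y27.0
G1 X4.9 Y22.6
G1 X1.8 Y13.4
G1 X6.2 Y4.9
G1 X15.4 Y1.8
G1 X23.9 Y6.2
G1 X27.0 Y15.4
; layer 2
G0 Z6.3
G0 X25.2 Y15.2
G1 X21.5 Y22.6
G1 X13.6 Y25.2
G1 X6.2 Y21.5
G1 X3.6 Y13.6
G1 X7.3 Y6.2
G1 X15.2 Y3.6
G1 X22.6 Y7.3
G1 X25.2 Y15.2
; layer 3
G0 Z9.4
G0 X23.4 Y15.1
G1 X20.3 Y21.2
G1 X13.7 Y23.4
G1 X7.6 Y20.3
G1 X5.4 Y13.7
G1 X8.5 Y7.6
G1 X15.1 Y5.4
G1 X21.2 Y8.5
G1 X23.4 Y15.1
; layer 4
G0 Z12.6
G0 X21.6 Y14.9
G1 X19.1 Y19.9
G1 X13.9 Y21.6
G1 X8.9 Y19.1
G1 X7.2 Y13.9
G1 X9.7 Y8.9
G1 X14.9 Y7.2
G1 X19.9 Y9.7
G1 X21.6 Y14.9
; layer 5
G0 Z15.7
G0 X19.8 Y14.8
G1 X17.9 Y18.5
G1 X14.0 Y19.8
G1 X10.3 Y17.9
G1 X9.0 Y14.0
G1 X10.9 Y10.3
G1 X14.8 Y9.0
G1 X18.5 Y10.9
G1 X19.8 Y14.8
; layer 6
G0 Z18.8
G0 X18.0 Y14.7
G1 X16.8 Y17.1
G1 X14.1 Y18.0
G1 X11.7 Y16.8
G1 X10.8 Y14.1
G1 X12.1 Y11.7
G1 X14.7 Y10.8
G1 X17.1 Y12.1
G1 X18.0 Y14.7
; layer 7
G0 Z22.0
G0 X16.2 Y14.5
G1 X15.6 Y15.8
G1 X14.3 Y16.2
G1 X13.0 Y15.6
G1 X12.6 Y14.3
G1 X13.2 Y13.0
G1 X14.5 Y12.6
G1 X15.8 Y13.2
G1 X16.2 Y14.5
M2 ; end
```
solid part
  facet normal 0.0000 0.0000 -1.0000
    outer loop
      vertex 13.3 28.8 0.0
      vertex 23.8 25.3 0.0
      vertex 28.8 15.5 0.0
    endloop
  endfacet
  facet normal 0.0000 0.0000 -1.0000
    outer loop
      vertex 3.5 23.8 0.0
      vertex 13.3 28.8 0.0
      vertex 28.8 15.5 0.0
    endloop
  endfacet
  facet normal 0.0000 0.0000 -1.0000
    outer loop
      vertex 0.0 13.3 0.0
      vertex 3.5 23.8 0.0
      vertex 28.8 15.5 0.0
    endloop
  endfacet
  facet normal 0.0000 0.0000 -1.0000
    outer loop
      vertex 5.0 3.5 0.0
      vertex 0.0 13.3 0.0
      vertex 28.8 15.5 0.0
    endloop
  endfacet
  facet normal 0.0000 0.0000 -1.0000
    outer loop
      vertex 15.5 0.0 0.0
      vertex 5.0 3.5 0.0
      vertex 28.8 15.5 0.0
    endloop
  endfacet
  facet normal 0.0000 0.0000 -1.0000
    outer loop
      vertex 25.3 5.0 0.0
      vertex 15.5 0.0 0.0
      vertex 28.8 15.5 0.0
    endloop
  endfacet
  facet normal 0.7867 0.4014 0.4689
    outer loop
      vertex 28.8 15.5 0.0
      vertex 23.8 25.3 0.0
      vertex 14.4 14.4 25.1
    endloop
  endfacet
  facet normal 0.2794 0.8381 0.4686
    outer loop
      vertex 23.8 25.3 0.0
      vertex 13.3 28.8 0.0
      vertex 14.4 14.4 25.1
    endloop
  endfacet
  facet normal -0.4014 0.7867 0.4689
    outer loop
      vertex 13.3 28.8 0.0
      vertex 3.5 23.8 0.0
      vertex 14.4 14.4 25.1
    endloop
  endfacet
  facet normal -0.8381 0.2794 0.4686
    outer loop
      vertex 3.5 23.8 0.0
      vertex 0.0 13.3 0.0
      vertex 14.4 14.4 25.1
    endloop
  endfacet
  facet normal -0.7867 -0.4014 0.4689
    outer loop
      vertex 0.0 13.3 0.0
      vertex 5.0 3.5 0.0
      vertex 14.4 14.4 25.1
    endloop
  endfacet
  facet normal -0.2794 -0.8381 0.4686
    outer loop
      vertex 5.0 3.5 0.0
      vertex 15.5 0.0 0.0
      vertex 14.4 14.4 25.1
    endloop
  endfacet
  facet normal 0.4014 -0.7867 0.4689
    outer loop
      vertex 15.5 0.0 0.0
      vertex 25.3 5.0 0.0
      vertex 14.4 14.4 25.1
    endloop
  endfacet
  facet normal 0.8381 -0.2794 0.4686
    outer loop
      vertex 25.3 5.0 0.0
      vertex 28.8 15.5 0.0
      vertex 14.4 14.4 25.1
    endloop
  endfacet
endsolid part

The G0 Z moves step by Δz≈3.1 mm. The G1 loops shrink linearly with z, so the solid tapers from its base footprint up to z≈25.1. Closing with a flat bottom cap and the tapered top and triangulating gives 14 facets — a regular 8-sided pyramid, base circumscribed radius ≈ 14.4 mm, apex at z ≈ 25.1 mm.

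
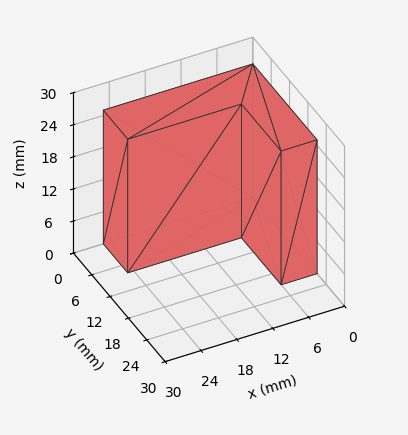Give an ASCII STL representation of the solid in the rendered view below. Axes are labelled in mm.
Reading the render: the shape is an L-shaped prism: outer 25 × 21 mm, arm thicknesses ≈ 8 mm (horizontal) and 6 mm (vertical), extruded 25 mm in z (dimensions read to the nearest mm from the axis ticks). For the STL, each face is triangulated and given an outward normal.

solid part
  facet normal 0.0000 0.0000 -1.0000
    outer loop
      vertex 25.000 8.000 0.000
      vertex 25.000 0.000 0.000
      vertex 0.000 0.000 0.000
    endloop
  endfacet
  facet normal 0.0000 0.0000 -1.0000
    outer loop
      vertex 6.000 8.000 0.000
      vertex 25.000 8.000 0.000
      vertex 0.000 0.000 0.000
    endloop
  endfacet
  facet normal 0.0000 0.0000 -1.0000
    outer loop
      vertex 6.000 21.000 0.000
      vertex 6.000 8.000 0.000
      vertex 0.000 0.000 0.000
    endloop
  endfacet
  facet normal 0.0000 0.0000 -1.0000
    outer loop
      vertex 0.000 21.000 0.000
      vertex 6.000 21.000 0.000
      vertex 0.000 0.000 0.000
    endloop
  endfacet
  facet normal 0.0000 0.0000 1.0000
    outer loop
      vertex 0.000 0.000 25.000
      vertex 25.000 0.000 25.000
      vertex 25.000 8.000 25.000
    endloop
  endfacet
  facet normal 0.0000 0.0000 1.0000
    outer loop
      vertex 0.000 0.000 25.000
      vertex 25.000 8.000 25.000
      vertex 6.000 8.000 25.000
    endloop
  endfacet
  facet normal 0.0000 0.0000 1.0000
    outer loop
      vertex 0.000 0.000 25.000
      vertex 6.000 8.000 25.000
      vertex 6.000 21.000 25.000
    endloop
  endfacet
  facet normal 0.0000 0.0000 1.0000
    outer loop
      vertex 0.000 0.000 25.000
      vertex 6.000 21.000 25.000
      vertex 0.000 21.000 25.000
    endloop
  endfacet
  facet normal 0.0000 -1.0000 0.0000
    outer loop
      vertex 0.000 0.000 0.000
      vertex 25.000 0.000 0.000
      vertex 25.000 0.000 25.000
    endloop
  endfacet
  facet normal 0.0000 -1.0000 0.0000
    outer loop
      vertex 0.000 0.000 0.000
      vertex 25.000 0.000 25.000
      vertex 0.000 0.000 25.000
    endloop
  endfacet
  facet normal 1.0000 0.0000 0.0000
    outer loop
      vertex 25.000 0.000 0.000
      vertex 25.000 8.000 0.000
      vertex 25.000 8.000 25.000
    endloop
  endfacet
  facet normal 1.0000 0.0000 0.0000
    outer loop
      vertex 25.000 0.000 0.000
      vertex 25.000 8.000 25.000
      vertex 25.000 0.000 25.000
    endloop
  endfacet
  facet normal 0.0000 1.0000 0.0000
    outer loop
      vertex 25.000 8.000 0.000
      vertex 6.000 8.000 0.000
      vertex 6.000 8.000 25.000
    endloop
  endfacet
  facet normal 0.0000 1.0000 0.0000
    outer loop
      vertex 25.000 8.000 0.000
      vertex 6.000 8.000 25.000
      vertex 25.000 8.000 25.000
    endloop
  endfacet
  facet normal 1.0000 0.0000 0.0000
    outer loop
      vertex 6.000 8.000 0.000
      vertex 6.000 21.000 0.000
      vertex 6.000 21.000 25.000
    endloop
  endfacet
  facet normal 1.0000 0.0000 0.0000
    outer loop
      vertex 6.000 8.000 0.000
      vertex 6.000 21.000 25.000
      vertex 6.000 8.000 25.000
    endloop
  endfacet
  facet normal 0.0000 1.0000 0.0000
    outer loop
      vertex 6.000 21.000 0.000
      vertex 0.000 21.000 0.000
      vertex 0.000 21.000 25.000
    endloop
  endfacet
  facet normal 0.0000 1.0000 0.0000
    outer loop
      vertex 6.000 21.000 0.000
      vertex 0.000 21.000 25.000
      vertex 6.000 21.000 25.000
    endloop
  endfacet
  facet normal -1.0000 0.0000 0.0000
    outer loop
      vertex 0.000 21.000 0.000
      vertex 0.000 0.000 0.000
      vertex 0.000 0.000 25.000
    endloop
  endfacet
  facet normal -1.0000 0.0000 0.0000
    outer loop
      vertex 0.000 21.000 0.000
      vertex 0.000 0.000 25.000
      vertex 0.000 21.000 25.000
    endloop
  endfacet
endsolid part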